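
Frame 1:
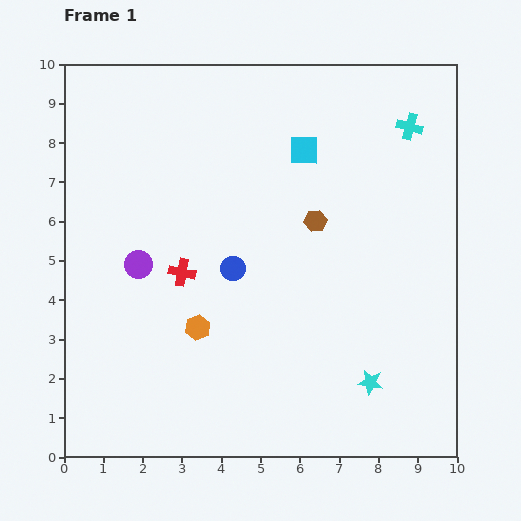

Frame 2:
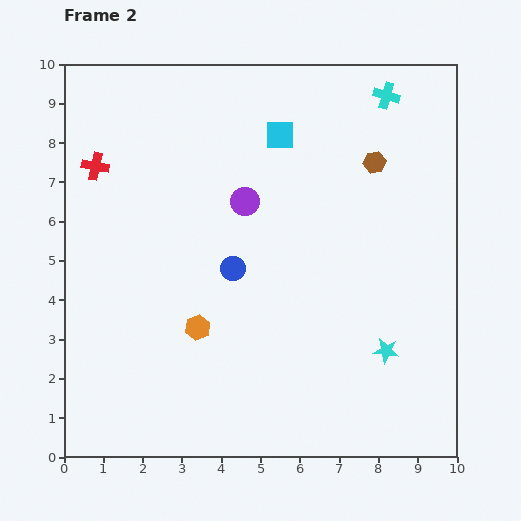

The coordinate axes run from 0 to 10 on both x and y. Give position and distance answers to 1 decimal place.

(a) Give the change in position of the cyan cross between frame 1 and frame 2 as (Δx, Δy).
(-0.6, 0.8)

The cyan cross was at (8.8, 8.4) in frame 1 and (8.2, 9.2) in frame 2.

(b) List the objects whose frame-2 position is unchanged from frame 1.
the blue circle, the orange hexagon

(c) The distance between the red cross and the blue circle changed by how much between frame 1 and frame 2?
+3.1

Distance in frame 1: 1.3. Distance in frame 2: 4.4.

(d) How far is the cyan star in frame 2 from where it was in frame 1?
0.9

The cyan star moved from (7.8, 1.9) to (8.2, 2.7), a distance of √(0.4² + 0.8²) ≈ 0.9.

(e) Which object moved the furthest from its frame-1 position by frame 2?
the red cross

(moved 3.5; next 3.1)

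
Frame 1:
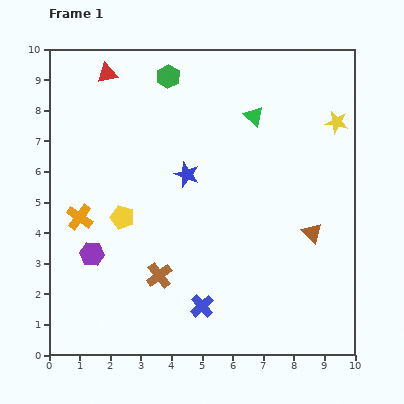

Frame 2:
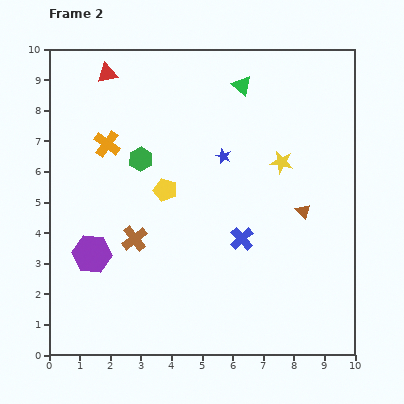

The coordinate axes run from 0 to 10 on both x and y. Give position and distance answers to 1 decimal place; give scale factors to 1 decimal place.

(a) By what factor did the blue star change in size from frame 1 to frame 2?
0.6×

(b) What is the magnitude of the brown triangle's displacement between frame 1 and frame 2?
0.8

The brown triangle moved from (8.6, 4.0) to (8.3, 4.7), a distance of √(0.3² + 0.7²) ≈ 0.8.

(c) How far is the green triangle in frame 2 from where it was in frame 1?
1.1

The green triangle moved from (6.7, 7.8) to (6.3, 8.8), a distance of √(0.4² + 1.0²) ≈ 1.1.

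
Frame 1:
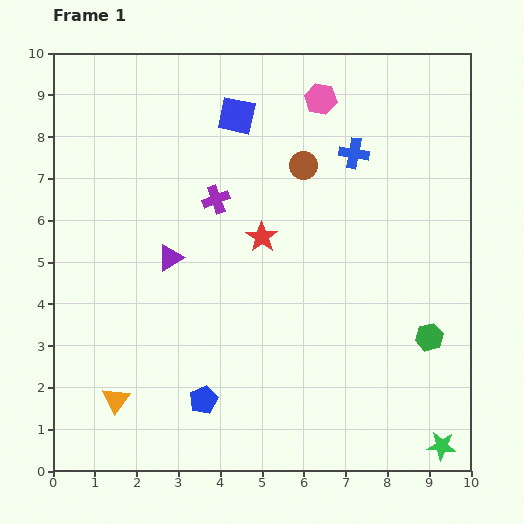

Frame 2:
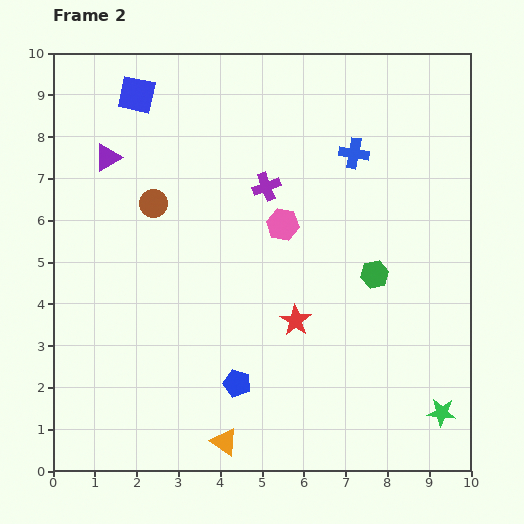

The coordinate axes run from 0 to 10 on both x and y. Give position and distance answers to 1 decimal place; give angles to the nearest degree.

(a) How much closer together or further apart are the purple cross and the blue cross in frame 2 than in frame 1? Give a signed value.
-1.3

Distance in frame 1: 3.5. Distance in frame 2: 2.2.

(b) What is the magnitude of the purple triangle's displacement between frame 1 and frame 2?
2.8

The purple triangle moved from (2.8, 5.1) to (1.3, 7.5), a distance of √(1.5² + 2.4²) ≈ 2.8.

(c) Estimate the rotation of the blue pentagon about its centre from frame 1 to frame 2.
30° counter-clockwise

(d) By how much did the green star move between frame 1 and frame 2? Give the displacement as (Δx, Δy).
(0.0, 0.8)

The green star was at (9.3, 0.6) in frame 1 and (9.3, 1.4) in frame 2.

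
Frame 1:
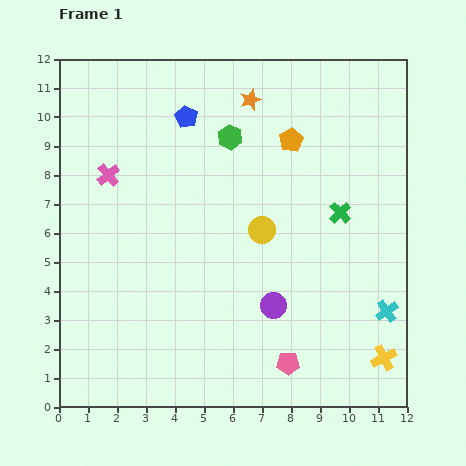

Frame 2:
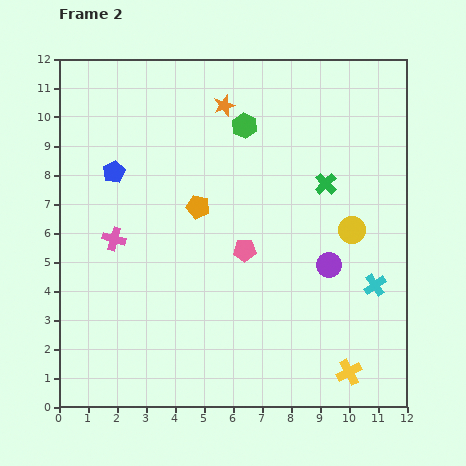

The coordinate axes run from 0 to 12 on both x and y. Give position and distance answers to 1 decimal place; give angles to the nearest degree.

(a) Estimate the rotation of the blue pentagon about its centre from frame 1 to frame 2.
15° clockwise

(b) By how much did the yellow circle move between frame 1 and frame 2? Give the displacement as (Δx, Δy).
(3.1, 0.0)

The yellow circle was at (7.0, 6.1) in frame 1 and (10.1, 6.1) in frame 2.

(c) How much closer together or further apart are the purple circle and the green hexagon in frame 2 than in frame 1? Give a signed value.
-0.4

Distance in frame 1: 6.0. Distance in frame 2: 5.6.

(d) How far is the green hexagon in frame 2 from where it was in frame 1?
0.6

The green hexagon moved from (5.9, 9.3) to (6.4, 9.7), a distance of √(0.5² + 0.4²) ≈ 0.6.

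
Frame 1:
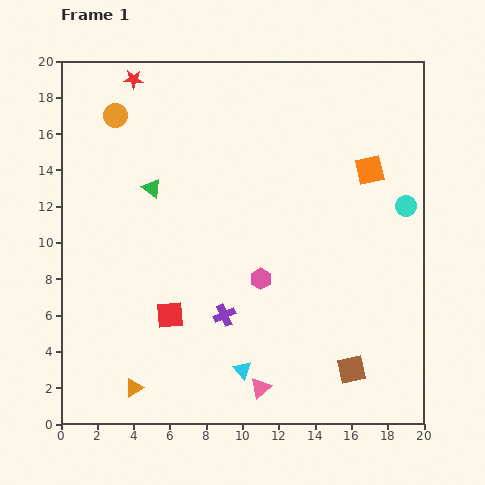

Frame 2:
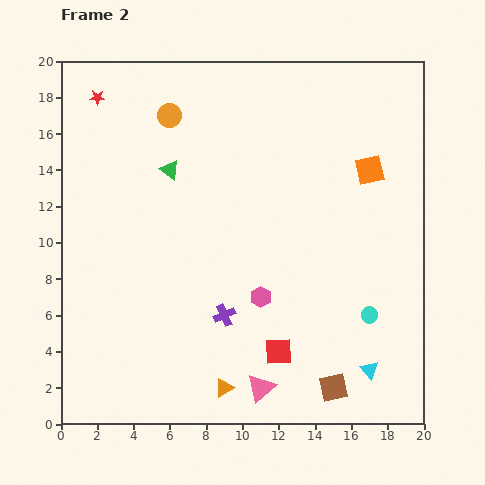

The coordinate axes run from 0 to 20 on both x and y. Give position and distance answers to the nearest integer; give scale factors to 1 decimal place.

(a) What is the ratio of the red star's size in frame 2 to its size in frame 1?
0.8×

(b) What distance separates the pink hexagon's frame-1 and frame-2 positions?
1

The pink hexagon moved from (11, 8) to (11, 7), a distance of √(0² + 1²) ≈ 1.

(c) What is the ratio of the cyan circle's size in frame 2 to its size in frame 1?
0.8×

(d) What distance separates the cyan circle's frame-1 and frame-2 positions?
6

The cyan circle moved from (19, 12) to (17, 6), a distance of √(2² + 6²) ≈ 6.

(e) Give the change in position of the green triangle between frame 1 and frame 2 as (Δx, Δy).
(1, 1)

The green triangle was at (5, 13) in frame 1 and (6, 14) in frame 2.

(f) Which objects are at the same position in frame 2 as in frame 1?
the orange square, the purple cross, the pink triangle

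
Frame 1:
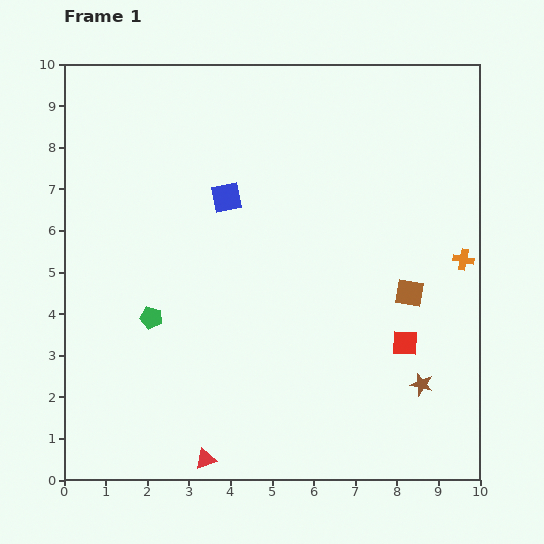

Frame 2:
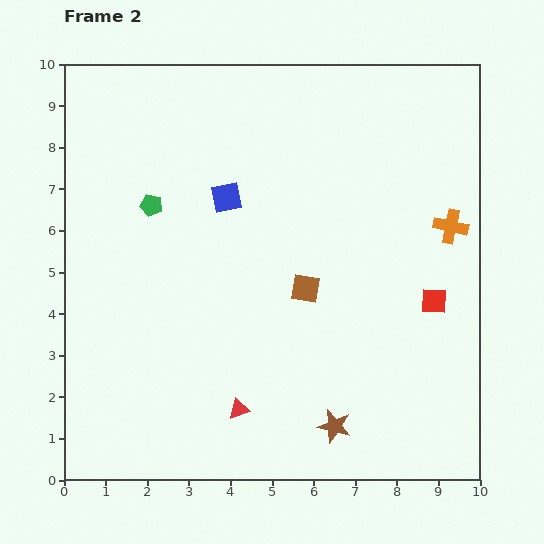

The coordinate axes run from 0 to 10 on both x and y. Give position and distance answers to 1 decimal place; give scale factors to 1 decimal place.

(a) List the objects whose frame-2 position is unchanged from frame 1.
the blue square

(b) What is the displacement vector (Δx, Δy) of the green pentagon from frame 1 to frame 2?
(0.0, 2.7)

The green pentagon was at (2.1, 3.9) in frame 1 and (2.1, 6.6) in frame 2.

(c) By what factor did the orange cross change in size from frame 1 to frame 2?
1.6×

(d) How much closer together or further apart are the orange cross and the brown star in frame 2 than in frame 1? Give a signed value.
+2.4

Distance in frame 1: 3.2. Distance in frame 2: 5.6.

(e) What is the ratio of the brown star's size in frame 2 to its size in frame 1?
1.5×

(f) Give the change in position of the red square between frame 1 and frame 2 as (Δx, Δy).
(0.7, 1.0)

The red square was at (8.2, 3.3) in frame 1 and (8.9, 4.3) in frame 2.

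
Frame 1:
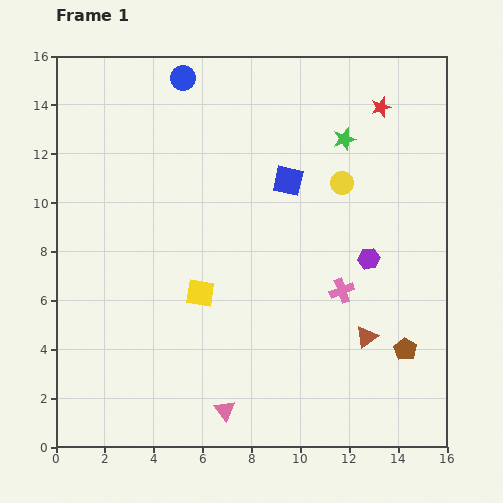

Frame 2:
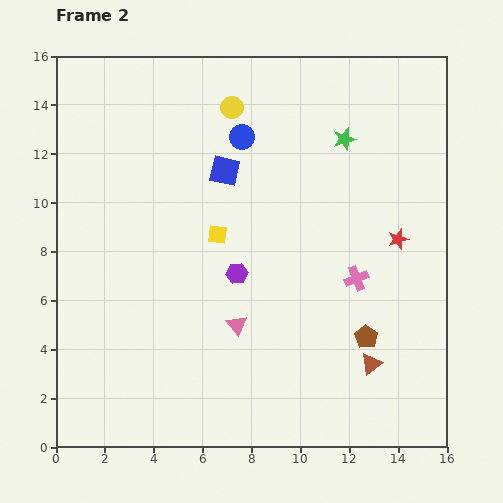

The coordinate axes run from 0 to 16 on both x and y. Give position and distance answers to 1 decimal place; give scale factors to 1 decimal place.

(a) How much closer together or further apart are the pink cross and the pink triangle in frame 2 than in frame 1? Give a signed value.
-1.6

Distance in frame 1: 6.9. Distance in frame 2: 5.3.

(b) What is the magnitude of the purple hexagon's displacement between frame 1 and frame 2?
5.4

The purple hexagon moved from (12.8, 7.7) to (7.4, 7.1), a distance of √(5.4² + 0.6²) ≈ 5.4.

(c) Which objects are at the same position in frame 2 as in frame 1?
the green star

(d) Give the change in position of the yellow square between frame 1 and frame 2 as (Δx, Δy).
(0.7, 2.4)

The yellow square was at (5.9, 6.3) in frame 1 and (6.6, 8.7) in frame 2.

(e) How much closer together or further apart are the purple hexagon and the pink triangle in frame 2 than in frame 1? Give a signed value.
-6.5

Distance in frame 1: 8.6. Distance in frame 2: 2.1.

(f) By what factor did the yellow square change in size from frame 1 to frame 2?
0.7×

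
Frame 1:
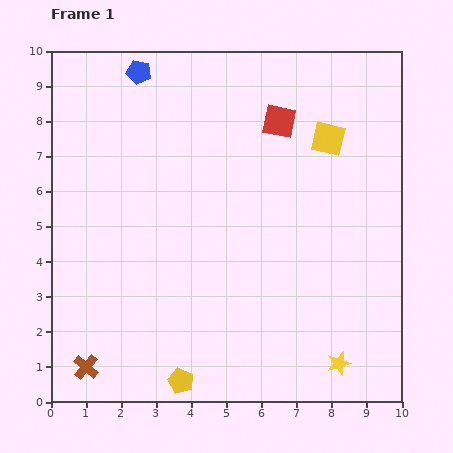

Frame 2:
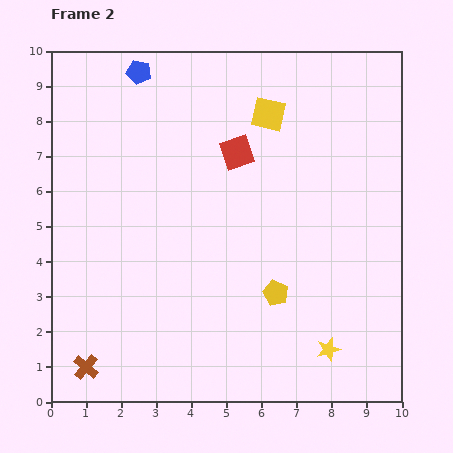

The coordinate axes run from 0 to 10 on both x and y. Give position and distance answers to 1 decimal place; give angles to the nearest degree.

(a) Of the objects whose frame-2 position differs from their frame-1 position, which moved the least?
the yellow star

(moved 0.5)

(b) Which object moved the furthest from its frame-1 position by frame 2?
the yellow pentagon

(moved 3.7; next 1.8)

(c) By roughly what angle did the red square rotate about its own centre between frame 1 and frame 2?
31° counter-clockwise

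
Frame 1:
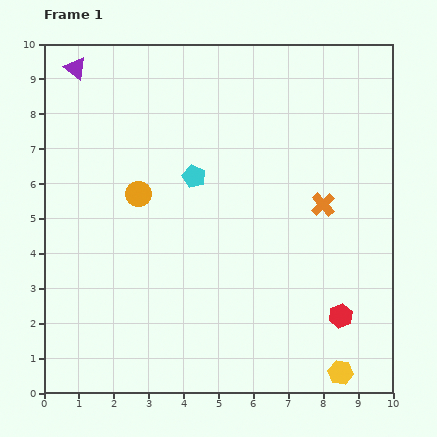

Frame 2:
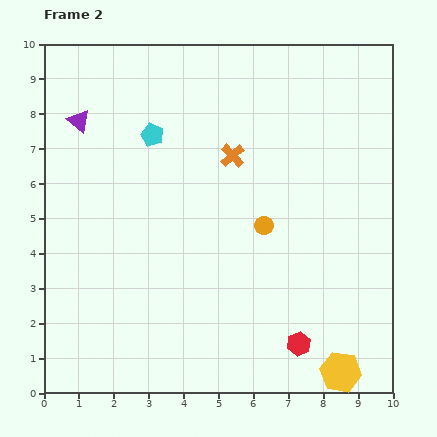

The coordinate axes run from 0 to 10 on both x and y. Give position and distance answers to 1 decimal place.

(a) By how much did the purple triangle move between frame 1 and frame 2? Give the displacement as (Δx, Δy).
(0.1, -1.5)

The purple triangle was at (0.9, 9.3) in frame 1 and (1.0, 7.8) in frame 2.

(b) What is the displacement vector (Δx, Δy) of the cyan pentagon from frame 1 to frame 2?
(-1.2, 1.2)

The cyan pentagon was at (4.3, 6.2) in frame 1 and (3.1, 7.4) in frame 2.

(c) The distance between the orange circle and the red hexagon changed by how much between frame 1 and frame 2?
-3.3

Distance in frame 1: 6.8. Distance in frame 2: 3.5.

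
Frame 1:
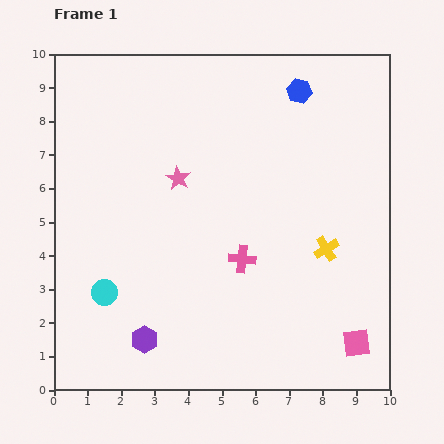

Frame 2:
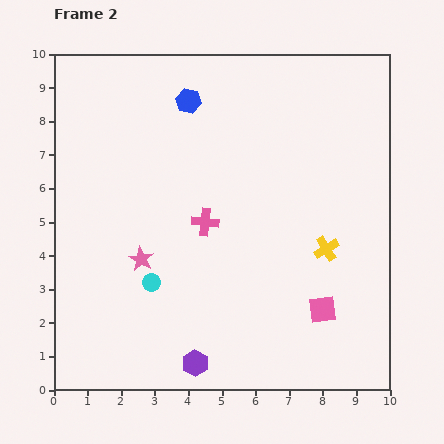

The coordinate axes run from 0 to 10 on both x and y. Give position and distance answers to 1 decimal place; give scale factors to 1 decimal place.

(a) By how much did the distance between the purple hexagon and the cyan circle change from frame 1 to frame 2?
+0.9

Distance in frame 1: 1.8. Distance in frame 2: 2.7.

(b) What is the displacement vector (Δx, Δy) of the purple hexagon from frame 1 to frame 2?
(1.5, -0.7)

The purple hexagon was at (2.7, 1.5) in frame 1 and (4.2, 0.8) in frame 2.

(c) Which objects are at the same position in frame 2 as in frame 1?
the yellow cross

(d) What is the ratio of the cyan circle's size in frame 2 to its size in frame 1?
0.7×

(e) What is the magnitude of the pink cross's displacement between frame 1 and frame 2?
1.6

The pink cross moved from (5.6, 3.9) to (4.5, 5.0), a distance of √(1.1² + 1.1²) ≈ 1.6.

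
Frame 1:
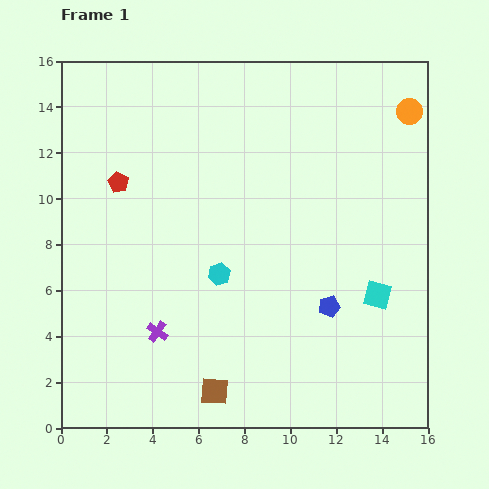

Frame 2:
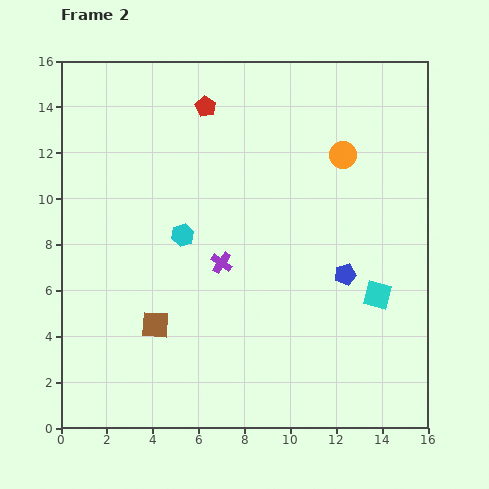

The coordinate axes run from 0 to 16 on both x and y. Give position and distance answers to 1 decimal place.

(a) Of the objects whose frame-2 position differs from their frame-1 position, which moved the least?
the blue pentagon

(moved 1.6)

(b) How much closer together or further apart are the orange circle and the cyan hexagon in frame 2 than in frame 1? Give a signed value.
-3.1

Distance in frame 1: 10.9. Distance in frame 2: 7.8.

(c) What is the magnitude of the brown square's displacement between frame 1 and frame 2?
3.9

The brown square moved from (6.7, 1.6) to (4.1, 4.5), a distance of √(2.6² + 2.9²) ≈ 3.9.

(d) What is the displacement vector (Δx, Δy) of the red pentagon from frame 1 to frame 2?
(3.8, 3.3)

The red pentagon was at (2.5, 10.7) in frame 1 and (6.3, 14.0) in frame 2.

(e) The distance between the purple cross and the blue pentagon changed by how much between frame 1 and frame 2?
-2.2

Distance in frame 1: 7.6. Distance in frame 2: 5.4.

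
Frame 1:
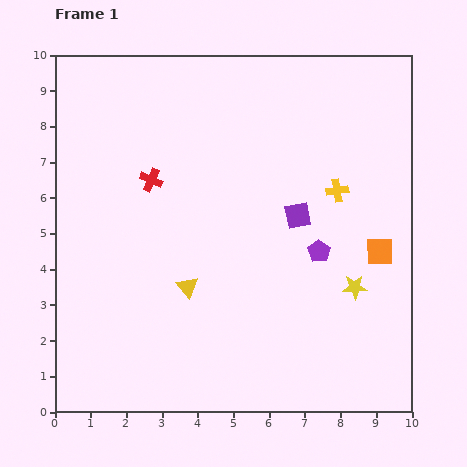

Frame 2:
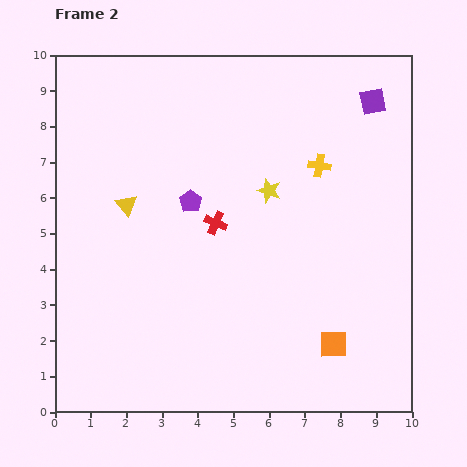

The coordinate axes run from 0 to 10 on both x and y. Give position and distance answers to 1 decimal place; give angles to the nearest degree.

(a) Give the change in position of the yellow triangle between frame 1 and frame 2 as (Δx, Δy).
(-1.7, 2.3)

The yellow triangle was at (3.7, 3.5) in frame 1 and (2.0, 5.8) in frame 2.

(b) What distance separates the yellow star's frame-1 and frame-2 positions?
3.6

The yellow star moved from (8.4, 3.5) to (6.0, 6.2), a distance of √(2.4² + 2.7²) ≈ 3.6.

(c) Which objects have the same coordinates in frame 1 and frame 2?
none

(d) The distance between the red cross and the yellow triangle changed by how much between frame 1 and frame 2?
-0.7

Distance in frame 1: 3.2. Distance in frame 2: 2.5.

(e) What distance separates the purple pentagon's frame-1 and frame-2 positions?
3.9

The purple pentagon moved from (7.4, 4.5) to (3.8, 5.9), a distance of √(3.6² + 1.4²) ≈ 3.9.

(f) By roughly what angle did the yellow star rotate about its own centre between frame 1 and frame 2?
21° clockwise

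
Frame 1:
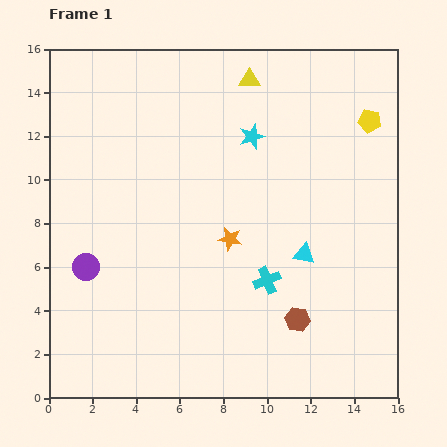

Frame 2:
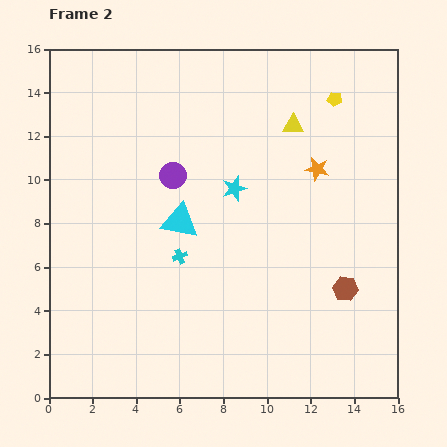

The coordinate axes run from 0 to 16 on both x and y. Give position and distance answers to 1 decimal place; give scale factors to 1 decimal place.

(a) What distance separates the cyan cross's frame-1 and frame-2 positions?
4.1

The cyan cross moved from (10.0, 5.4) to (6.0, 6.5), a distance of √(4.0² + 1.1²) ≈ 4.1.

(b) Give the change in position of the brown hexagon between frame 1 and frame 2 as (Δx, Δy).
(2.2, 1.4)

The brown hexagon was at (11.4, 3.6) in frame 1 and (13.6, 5.0) in frame 2.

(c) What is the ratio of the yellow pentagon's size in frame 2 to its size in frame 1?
0.6×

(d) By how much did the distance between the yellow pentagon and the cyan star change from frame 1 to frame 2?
+0.8

Distance in frame 1: 5.4. Distance in frame 2: 6.2.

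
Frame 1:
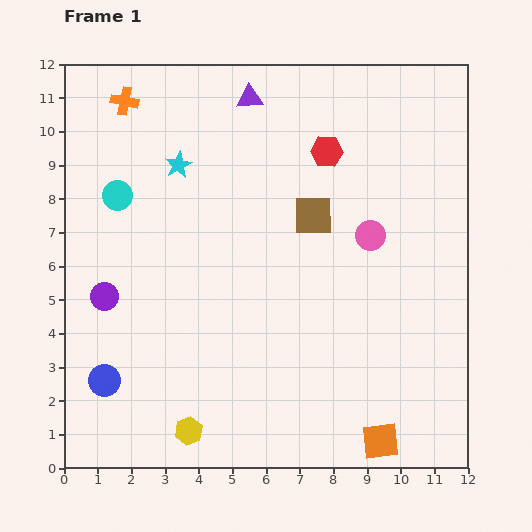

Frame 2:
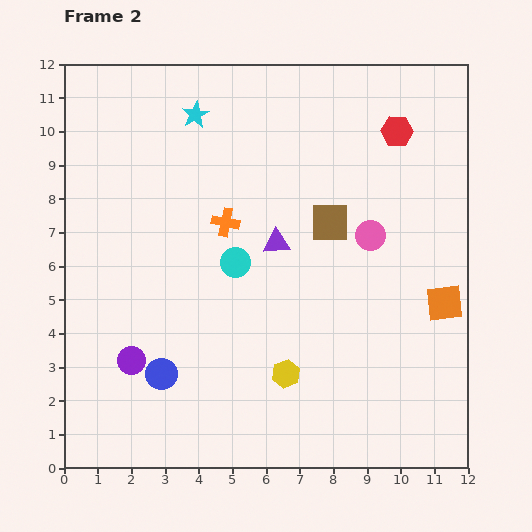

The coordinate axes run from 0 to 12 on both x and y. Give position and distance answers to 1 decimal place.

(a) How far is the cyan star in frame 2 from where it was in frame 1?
1.6

The cyan star moved from (3.4, 9.0) to (3.9, 10.5), a distance of √(0.5² + 1.5²) ≈ 1.6.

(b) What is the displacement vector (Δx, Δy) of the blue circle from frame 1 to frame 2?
(1.7, 0.2)

The blue circle was at (1.2, 2.6) in frame 1 and (2.9, 2.8) in frame 2.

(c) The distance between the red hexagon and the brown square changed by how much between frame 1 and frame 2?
+1.5

Distance in frame 1: 1.9. Distance in frame 2: 3.4.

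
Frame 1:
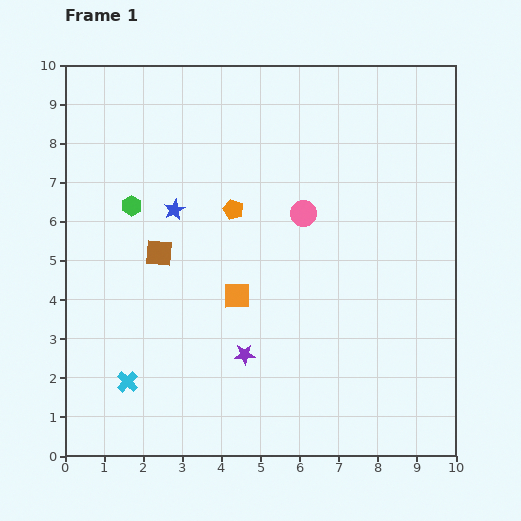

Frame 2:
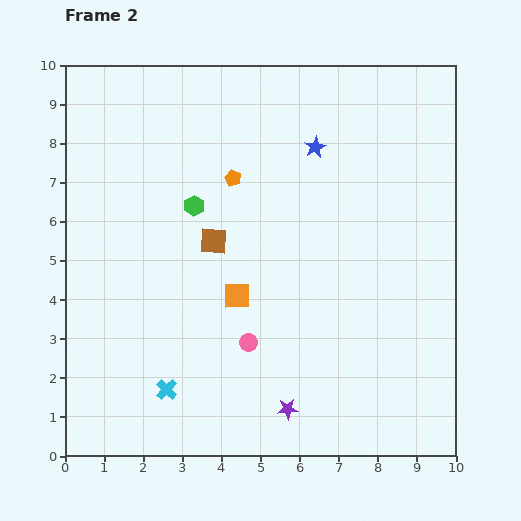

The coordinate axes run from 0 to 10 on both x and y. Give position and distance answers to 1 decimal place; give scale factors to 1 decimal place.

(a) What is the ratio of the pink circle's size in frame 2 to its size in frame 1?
0.7×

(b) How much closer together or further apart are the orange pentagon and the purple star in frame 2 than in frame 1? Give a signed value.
+2.4

Distance in frame 1: 3.7. Distance in frame 2: 6.1.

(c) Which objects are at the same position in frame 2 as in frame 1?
the orange square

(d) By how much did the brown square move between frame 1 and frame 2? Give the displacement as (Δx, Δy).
(1.4, 0.3)

The brown square was at (2.4, 5.2) in frame 1 and (3.8, 5.5) in frame 2.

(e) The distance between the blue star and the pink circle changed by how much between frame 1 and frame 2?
+2.0

Distance in frame 1: 3.3. Distance in frame 2: 5.3.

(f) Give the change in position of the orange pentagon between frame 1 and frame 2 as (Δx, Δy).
(0.0, 0.8)

The orange pentagon was at (4.3, 6.3) in frame 1 and (4.3, 7.1) in frame 2.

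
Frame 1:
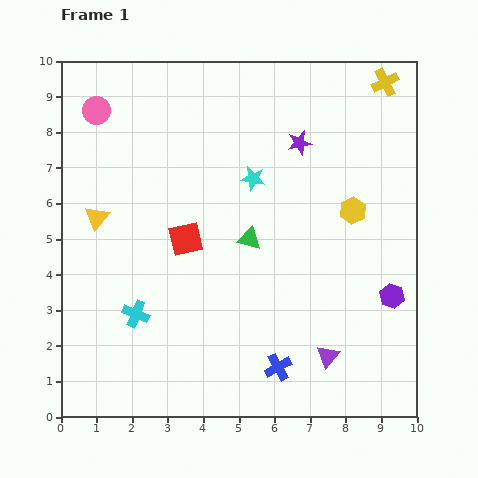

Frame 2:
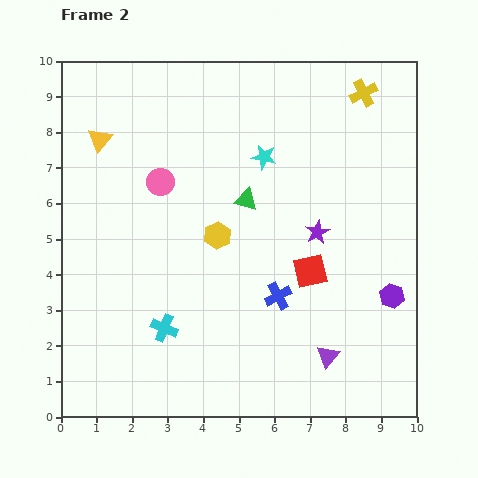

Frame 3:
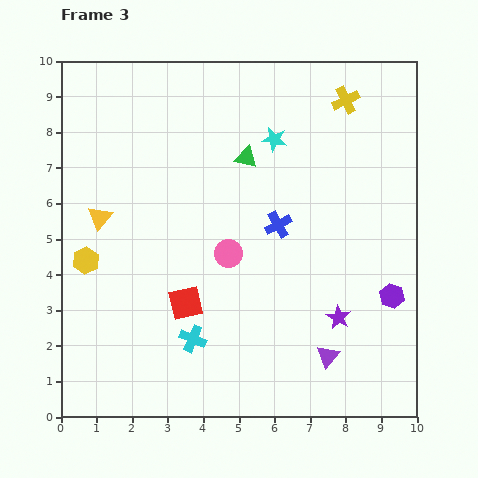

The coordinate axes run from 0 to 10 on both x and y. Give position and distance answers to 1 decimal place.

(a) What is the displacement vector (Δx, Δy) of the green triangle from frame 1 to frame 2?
(-0.1, 1.1)

The green triangle was at (5.3, 5.0) in frame 1 and (5.2, 6.1) in frame 2.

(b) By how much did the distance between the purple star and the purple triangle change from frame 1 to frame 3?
-5.0

Distance in frame 1: 6.1. Distance in frame 3: 1.1.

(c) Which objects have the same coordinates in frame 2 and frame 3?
the purple hexagon, the purple triangle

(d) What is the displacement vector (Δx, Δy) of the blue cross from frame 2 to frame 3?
(0.0, 2.0)

The blue cross was at (6.1, 3.4) in frame 2 and (6.1, 5.4) in frame 3.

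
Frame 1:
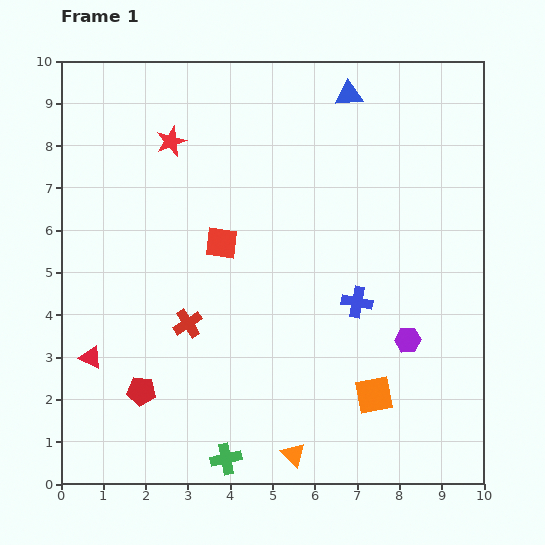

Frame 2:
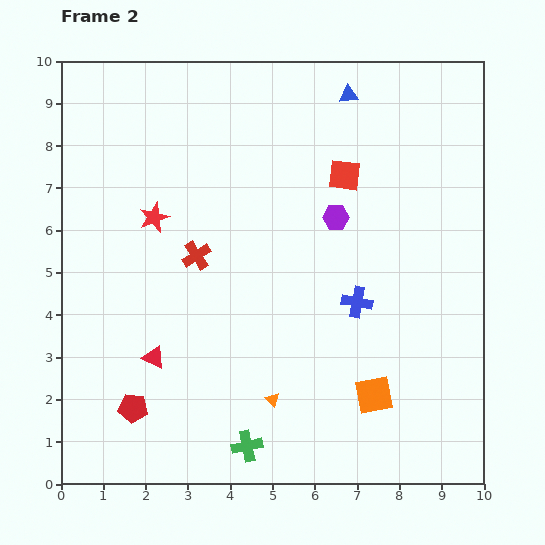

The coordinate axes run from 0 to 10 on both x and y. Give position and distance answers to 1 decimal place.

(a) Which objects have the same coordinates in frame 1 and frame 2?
the blue cross, the orange square, the blue triangle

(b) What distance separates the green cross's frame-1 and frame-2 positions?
0.6

The green cross moved from (3.9, 0.6) to (4.4, 0.9), a distance of √(0.5² + 0.3²) ≈ 0.6.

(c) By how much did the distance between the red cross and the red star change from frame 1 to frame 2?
-3.0

Distance in frame 1: 4.3. Distance in frame 2: 1.3.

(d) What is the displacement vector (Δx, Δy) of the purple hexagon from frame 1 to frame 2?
(-1.7, 2.9)

The purple hexagon was at (8.2, 3.4) in frame 1 and (6.5, 6.3) in frame 2.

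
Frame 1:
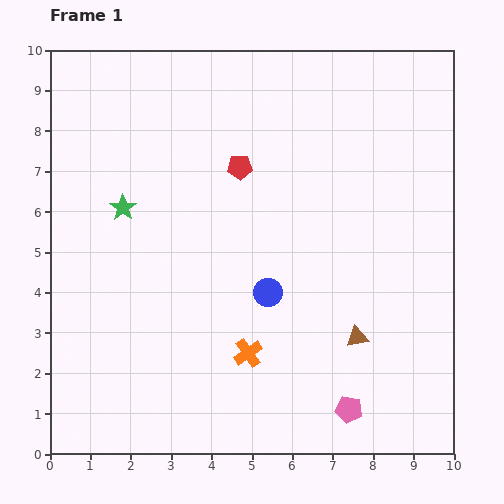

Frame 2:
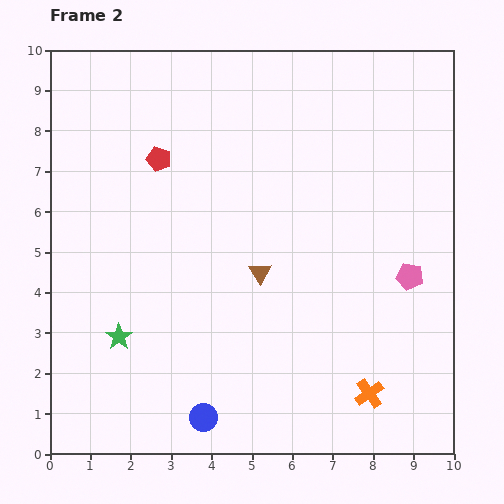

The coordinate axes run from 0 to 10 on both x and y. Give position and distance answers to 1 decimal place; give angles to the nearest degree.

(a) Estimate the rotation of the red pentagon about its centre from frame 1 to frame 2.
18° clockwise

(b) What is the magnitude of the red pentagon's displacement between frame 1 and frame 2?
2.0

The red pentagon moved from (4.7, 7.1) to (2.7, 7.3), a distance of √(2.0² + 0.2²) ≈ 2.0.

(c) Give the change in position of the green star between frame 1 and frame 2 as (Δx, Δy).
(-0.1, -3.2)

The green star was at (1.8, 6.1) in frame 1 and (1.7, 2.9) in frame 2.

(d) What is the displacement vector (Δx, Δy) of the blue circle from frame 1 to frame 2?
(-1.6, -3.1)

The blue circle was at (5.4, 4.0) in frame 1 and (3.8, 0.9) in frame 2.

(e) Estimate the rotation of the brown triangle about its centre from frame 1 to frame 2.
52° counter-clockwise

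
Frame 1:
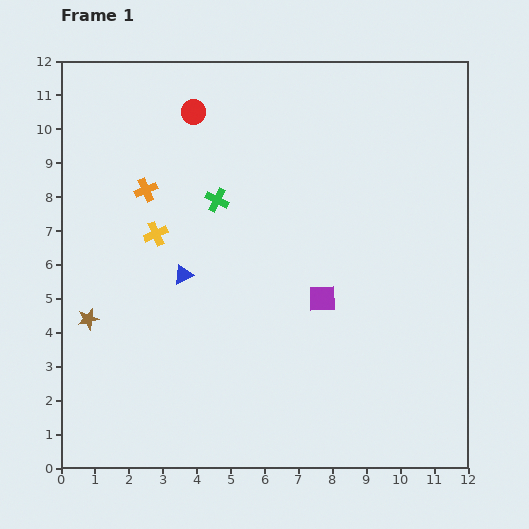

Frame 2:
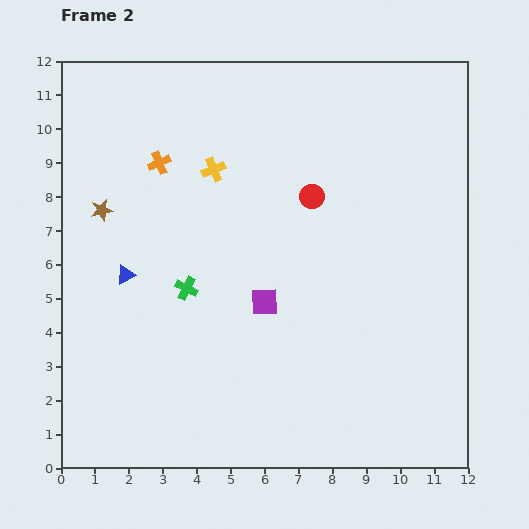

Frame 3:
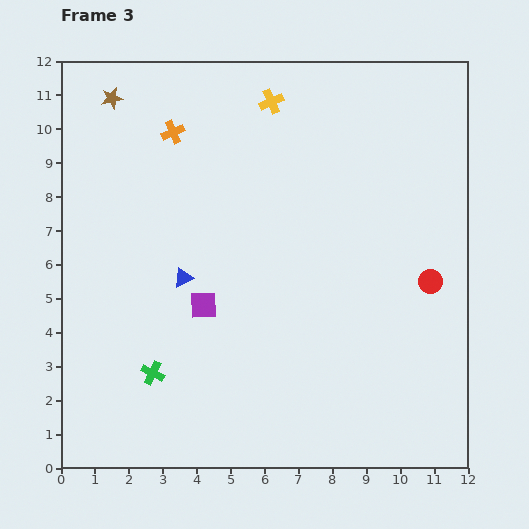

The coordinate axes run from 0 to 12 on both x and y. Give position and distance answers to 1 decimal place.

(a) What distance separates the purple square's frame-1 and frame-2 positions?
1.7

The purple square moved from (7.7, 5.0) to (6.0, 4.9), a distance of √(1.7² + 0.1²) ≈ 1.7.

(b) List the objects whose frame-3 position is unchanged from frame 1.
none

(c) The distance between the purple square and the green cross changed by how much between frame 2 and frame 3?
+0.2

Distance in frame 2: 2.3. Distance in frame 3: 2.5.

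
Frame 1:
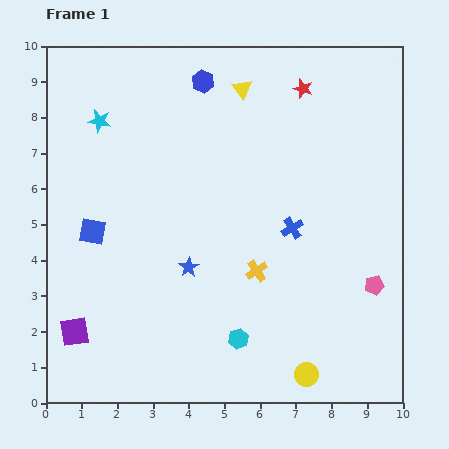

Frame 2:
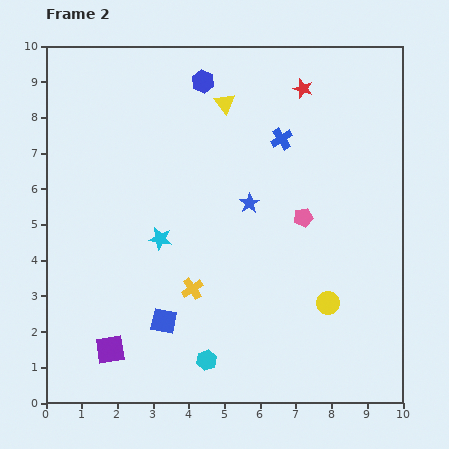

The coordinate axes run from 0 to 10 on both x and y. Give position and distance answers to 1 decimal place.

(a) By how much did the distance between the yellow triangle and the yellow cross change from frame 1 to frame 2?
+0.2

Distance in frame 1: 5.1. Distance in frame 2: 5.3.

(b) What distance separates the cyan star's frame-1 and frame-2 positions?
3.7

The cyan star moved from (1.5, 7.9) to (3.2, 4.6), a distance of √(1.7² + 3.3²) ≈ 3.7.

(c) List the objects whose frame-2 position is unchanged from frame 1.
the blue hexagon, the red star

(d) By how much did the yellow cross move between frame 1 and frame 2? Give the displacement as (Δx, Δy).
(-1.8, -0.5)

The yellow cross was at (5.9, 3.7) in frame 1 and (4.1, 3.2) in frame 2.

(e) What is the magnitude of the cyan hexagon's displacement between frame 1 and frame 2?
1.1

The cyan hexagon moved from (5.4, 1.8) to (4.5, 1.2), a distance of √(0.9² + 0.6²) ≈ 1.1.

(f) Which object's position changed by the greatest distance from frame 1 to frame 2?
the cyan star

(moved 3.7; next 3.2)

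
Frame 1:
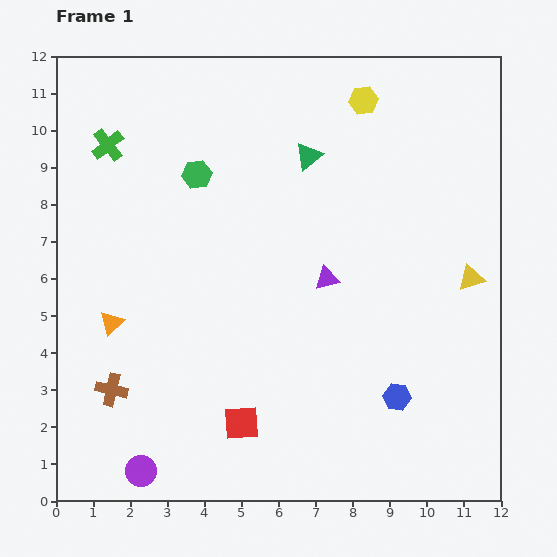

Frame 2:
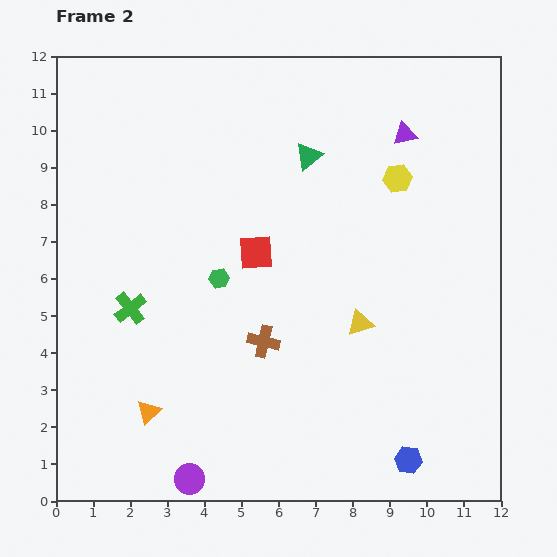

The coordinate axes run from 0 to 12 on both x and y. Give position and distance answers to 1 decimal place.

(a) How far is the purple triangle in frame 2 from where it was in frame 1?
4.4

The purple triangle moved from (7.3, 6.0) to (9.4, 9.9), a distance of √(2.1² + 3.9²) ≈ 4.4.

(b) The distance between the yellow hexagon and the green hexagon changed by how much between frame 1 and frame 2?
+0.6

Distance in frame 1: 4.9. Distance in frame 2: 5.5.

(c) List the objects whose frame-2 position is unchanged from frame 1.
the green triangle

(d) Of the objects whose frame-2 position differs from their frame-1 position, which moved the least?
the purple circle

(moved 1.3)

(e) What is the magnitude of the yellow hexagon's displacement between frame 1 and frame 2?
2.3

The yellow hexagon moved from (8.3, 10.8) to (9.2, 8.7), a distance of √(0.9² + 2.1²) ≈ 2.3.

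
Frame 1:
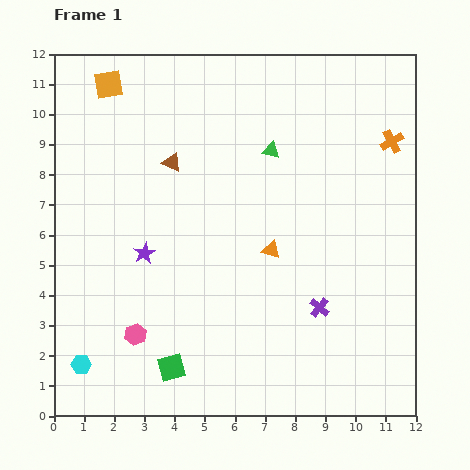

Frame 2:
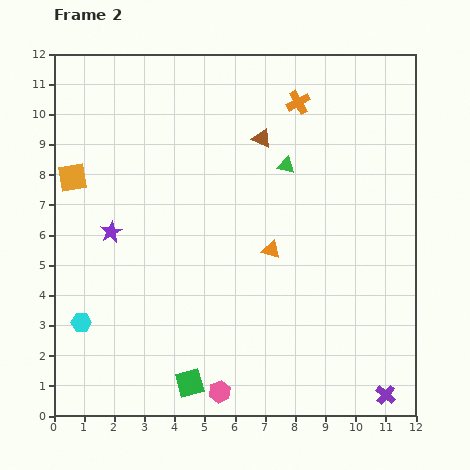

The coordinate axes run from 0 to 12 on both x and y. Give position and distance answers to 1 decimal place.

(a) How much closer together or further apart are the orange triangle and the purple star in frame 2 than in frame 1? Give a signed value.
+1.1

Distance in frame 1: 4.2. Distance in frame 2: 5.3.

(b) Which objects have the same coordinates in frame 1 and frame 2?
the orange triangle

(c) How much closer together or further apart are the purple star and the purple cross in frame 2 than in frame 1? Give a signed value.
+4.5

Distance in frame 1: 6.1. Distance in frame 2: 10.6.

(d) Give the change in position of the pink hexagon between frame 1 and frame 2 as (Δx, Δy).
(2.8, -1.9)

The pink hexagon was at (2.7, 2.7) in frame 1 and (5.5, 0.8) in frame 2.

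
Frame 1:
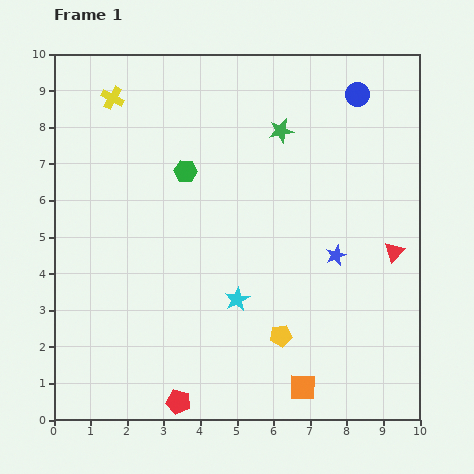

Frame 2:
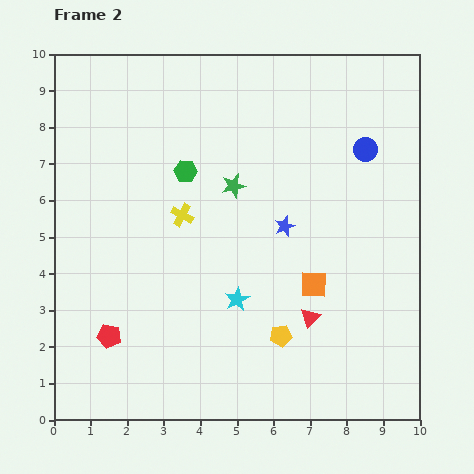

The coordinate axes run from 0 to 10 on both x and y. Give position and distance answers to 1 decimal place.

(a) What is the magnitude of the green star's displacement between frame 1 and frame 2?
2.0

The green star moved from (6.2, 7.9) to (4.9, 6.4), a distance of √(1.3² + 1.5²) ≈ 2.0.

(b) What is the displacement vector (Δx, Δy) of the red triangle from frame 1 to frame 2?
(-2.3, -1.8)

The red triangle was at (9.3, 4.6) in frame 1 and (7.0, 2.8) in frame 2.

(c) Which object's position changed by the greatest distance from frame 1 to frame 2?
the yellow cross

(moved 3.7; next 2.9)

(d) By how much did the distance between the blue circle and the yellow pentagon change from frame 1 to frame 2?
-1.3

Distance in frame 1: 6.9. Distance in frame 2: 5.6.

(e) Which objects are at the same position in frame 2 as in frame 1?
the yellow pentagon, the green hexagon, the cyan star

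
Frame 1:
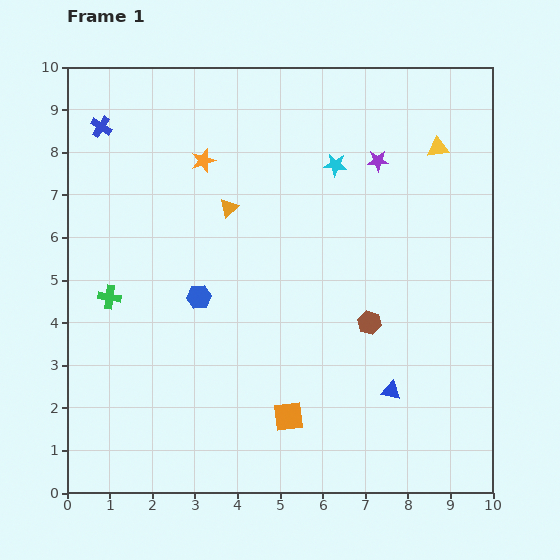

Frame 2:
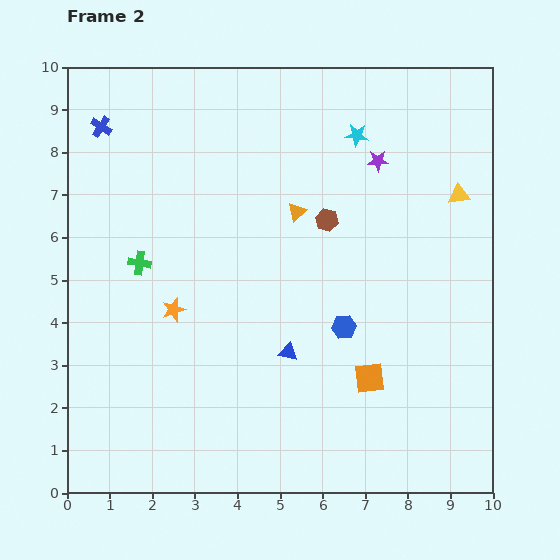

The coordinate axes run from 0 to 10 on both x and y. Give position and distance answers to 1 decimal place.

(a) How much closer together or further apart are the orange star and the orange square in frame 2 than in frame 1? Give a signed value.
-1.4

Distance in frame 1: 6.3. Distance in frame 2: 4.9.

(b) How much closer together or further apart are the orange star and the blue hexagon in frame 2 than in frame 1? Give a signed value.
+0.8

Distance in frame 1: 3.2. Distance in frame 2: 4.0.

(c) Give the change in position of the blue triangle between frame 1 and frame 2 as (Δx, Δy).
(-2.4, 0.9)

The blue triangle was at (7.6, 2.4) in frame 1 and (5.2, 3.3) in frame 2.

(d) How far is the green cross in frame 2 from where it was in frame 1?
1.1

The green cross moved from (1.0, 4.6) to (1.7, 5.4), a distance of √(0.7² + 0.8²) ≈ 1.1.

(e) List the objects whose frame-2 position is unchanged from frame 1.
the purple star, the blue cross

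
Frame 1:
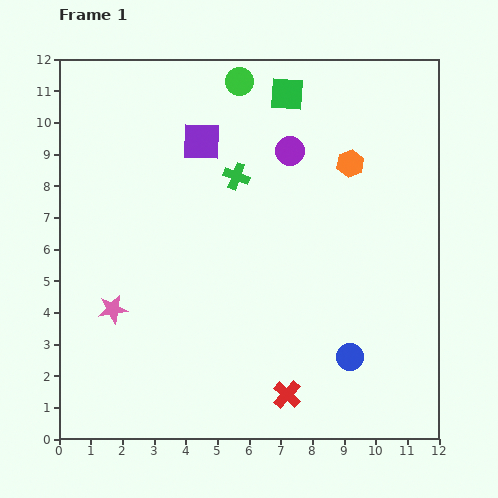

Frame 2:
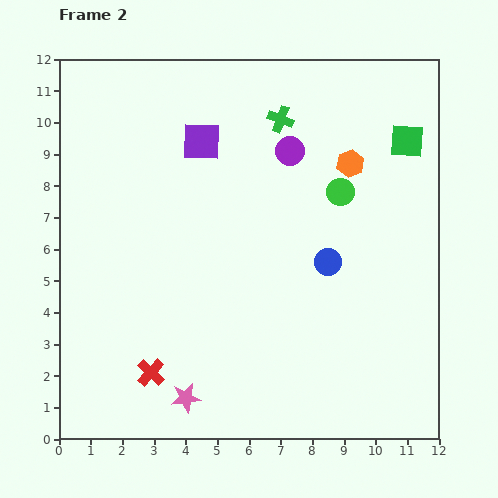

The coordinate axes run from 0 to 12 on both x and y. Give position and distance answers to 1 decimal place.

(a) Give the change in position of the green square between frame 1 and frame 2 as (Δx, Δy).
(3.8, -1.5)

The green square was at (7.2, 10.9) in frame 1 and (11.0, 9.4) in frame 2.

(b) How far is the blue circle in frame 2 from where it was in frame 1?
3.1

The blue circle moved from (9.2, 2.6) to (8.5, 5.6), a distance of √(0.7² + 3.0²) ≈ 3.1.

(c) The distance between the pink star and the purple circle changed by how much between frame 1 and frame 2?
+1.0

Distance in frame 1: 7.5. Distance in frame 2: 8.5.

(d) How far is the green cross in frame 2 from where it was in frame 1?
2.3

The green cross moved from (5.6, 8.3) to (7.0, 10.1), a distance of √(1.4² + 1.8²) ≈ 2.3.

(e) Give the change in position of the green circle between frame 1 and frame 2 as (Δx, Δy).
(3.2, -3.5)

The green circle was at (5.7, 11.3) in frame 1 and (8.9, 7.8) in frame 2.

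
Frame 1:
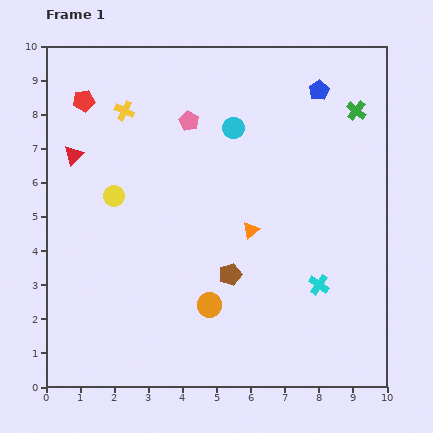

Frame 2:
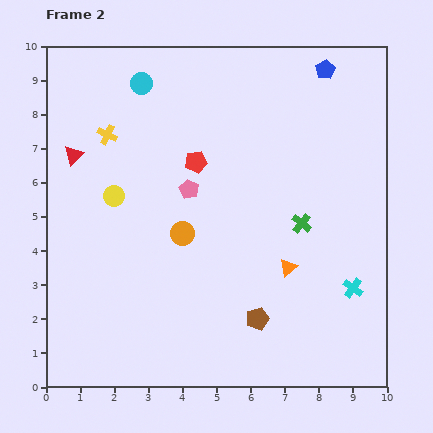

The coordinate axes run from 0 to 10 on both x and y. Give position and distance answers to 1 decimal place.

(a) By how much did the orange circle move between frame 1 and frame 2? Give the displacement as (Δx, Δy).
(-0.8, 2.1)

The orange circle was at (4.8, 2.4) in frame 1 and (4.0, 4.5) in frame 2.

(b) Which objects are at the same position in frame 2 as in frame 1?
the red triangle, the yellow circle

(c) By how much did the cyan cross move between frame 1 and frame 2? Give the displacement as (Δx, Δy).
(1.0, -0.1)

The cyan cross was at (8.0, 3.0) in frame 1 and (9.0, 2.9) in frame 2.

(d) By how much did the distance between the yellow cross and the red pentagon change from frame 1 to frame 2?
+1.5

Distance in frame 1: 1.2. Distance in frame 2: 2.7.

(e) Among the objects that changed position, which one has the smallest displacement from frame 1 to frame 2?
the blue pentagon

(moved 0.6)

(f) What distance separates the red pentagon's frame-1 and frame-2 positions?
3.8

The red pentagon moved from (1.1, 8.4) to (4.4, 6.6), a distance of √(3.3² + 1.8²) ≈ 3.8.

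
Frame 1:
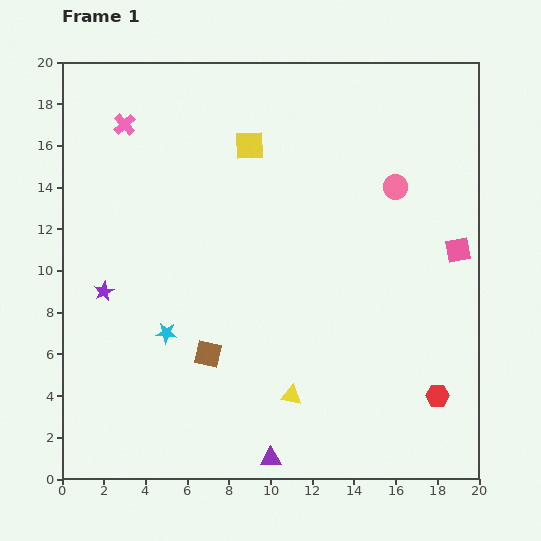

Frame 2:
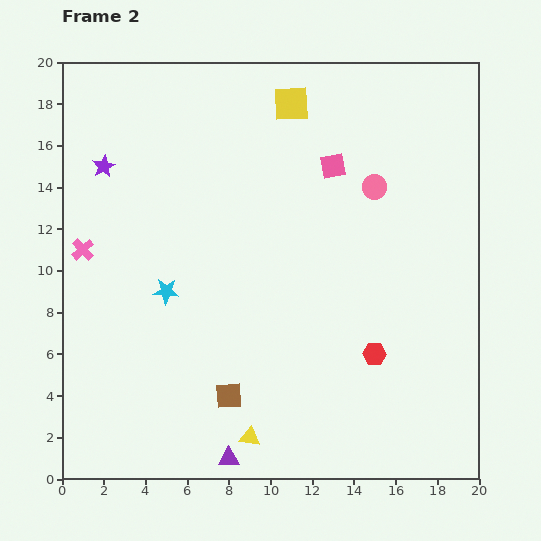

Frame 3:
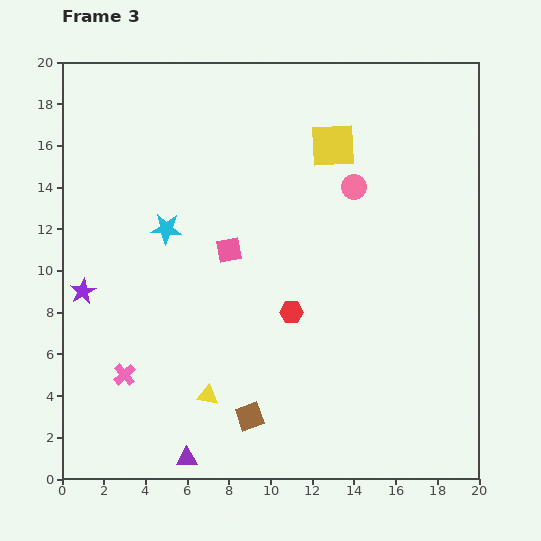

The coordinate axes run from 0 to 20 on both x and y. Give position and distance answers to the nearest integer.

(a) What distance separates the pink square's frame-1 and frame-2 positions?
7

The pink square moved from (19, 11) to (13, 15), a distance of √(6² + 4²) ≈ 7.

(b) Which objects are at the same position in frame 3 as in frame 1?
none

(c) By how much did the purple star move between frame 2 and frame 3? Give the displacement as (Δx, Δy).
(-1, -6)

The purple star was at (2, 15) in frame 2 and (1, 9) in frame 3.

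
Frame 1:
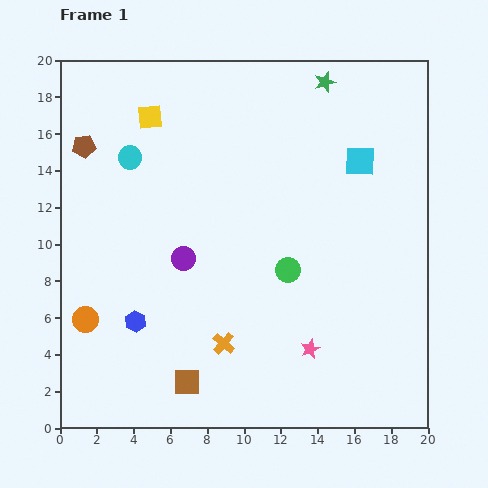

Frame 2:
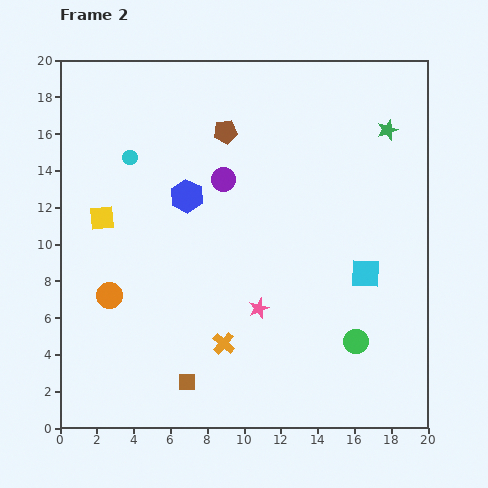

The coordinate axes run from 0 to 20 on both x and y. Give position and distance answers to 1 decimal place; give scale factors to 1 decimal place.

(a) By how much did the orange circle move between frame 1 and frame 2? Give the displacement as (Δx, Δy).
(1.3, 1.3)

The orange circle was at (1.4, 5.9) in frame 1 and (2.7, 7.2) in frame 2.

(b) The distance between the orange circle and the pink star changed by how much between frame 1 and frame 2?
-4.2

Distance in frame 1: 12.3. Distance in frame 2: 8.1.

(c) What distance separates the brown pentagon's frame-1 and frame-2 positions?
7.7

The brown pentagon moved from (1.3, 15.3) to (9.0, 16.1), a distance of √(7.7² + 0.8²) ≈ 7.7.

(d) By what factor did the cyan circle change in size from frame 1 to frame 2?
0.6×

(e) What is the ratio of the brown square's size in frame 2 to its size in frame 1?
0.7×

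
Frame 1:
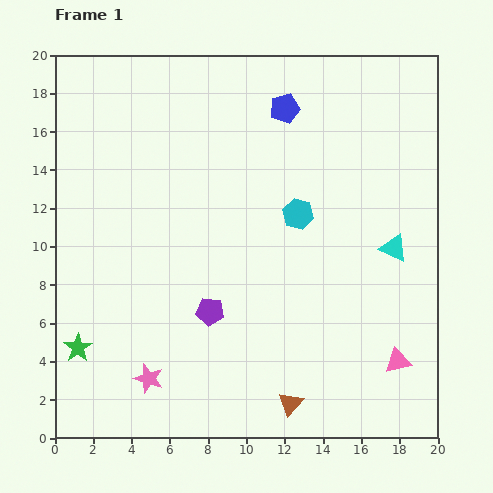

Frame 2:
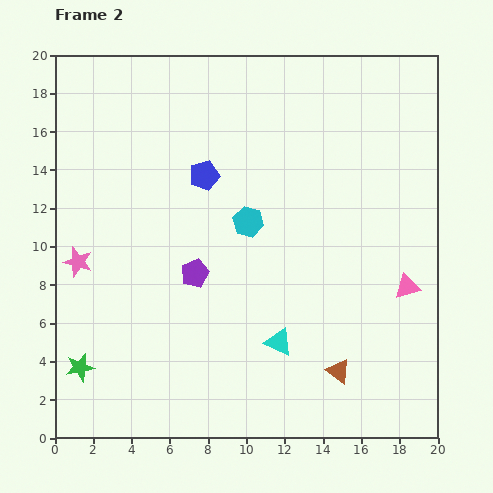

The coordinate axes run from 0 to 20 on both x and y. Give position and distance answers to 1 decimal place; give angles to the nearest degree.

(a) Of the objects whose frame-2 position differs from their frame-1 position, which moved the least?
the green star

(moved 1.0)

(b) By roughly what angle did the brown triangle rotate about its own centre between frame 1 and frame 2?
36° counter-clockwise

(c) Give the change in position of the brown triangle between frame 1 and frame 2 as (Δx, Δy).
(2.5, 1.7)

The brown triangle was at (12.3, 1.8) in frame 1 and (14.8, 3.5) in frame 2.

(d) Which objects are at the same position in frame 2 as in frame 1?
none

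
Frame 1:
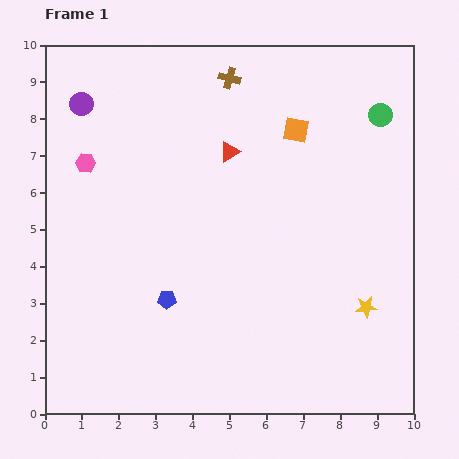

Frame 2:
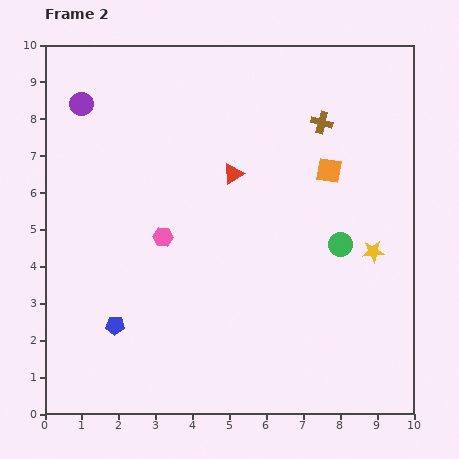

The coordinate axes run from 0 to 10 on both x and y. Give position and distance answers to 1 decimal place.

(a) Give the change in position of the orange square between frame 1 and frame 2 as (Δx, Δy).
(0.9, -1.1)

The orange square was at (6.8, 7.7) in frame 1 and (7.7, 6.6) in frame 2.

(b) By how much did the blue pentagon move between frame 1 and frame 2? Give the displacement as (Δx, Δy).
(-1.4, -0.7)

The blue pentagon was at (3.3, 3.1) in frame 1 and (1.9, 2.4) in frame 2.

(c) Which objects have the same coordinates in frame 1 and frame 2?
the purple circle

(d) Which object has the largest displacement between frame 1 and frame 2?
the green circle

(moved 3.7; next 2.9)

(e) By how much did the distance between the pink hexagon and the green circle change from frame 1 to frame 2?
-3.3

Distance in frame 1: 8.1. Distance in frame 2: 4.8.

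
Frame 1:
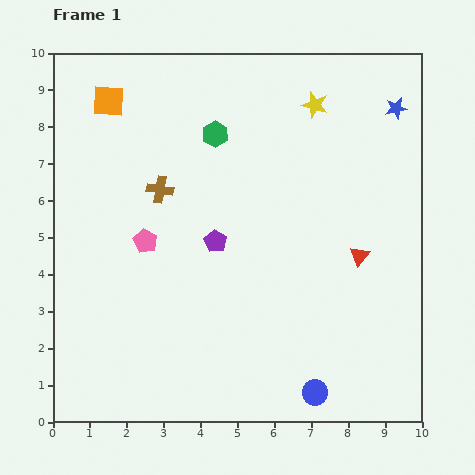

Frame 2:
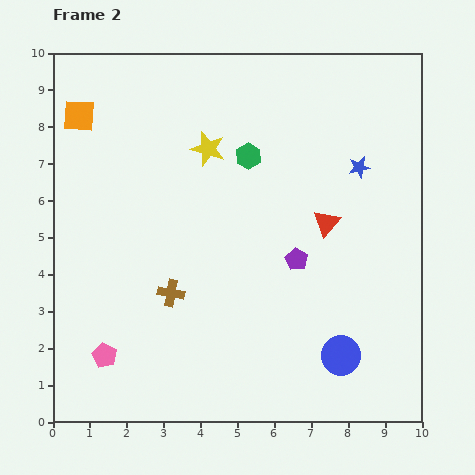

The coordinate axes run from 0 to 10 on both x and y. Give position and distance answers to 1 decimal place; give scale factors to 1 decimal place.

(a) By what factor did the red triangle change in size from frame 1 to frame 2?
1.3×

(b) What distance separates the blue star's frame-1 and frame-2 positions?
1.9

The blue star moved from (9.3, 8.5) to (8.3, 6.9), a distance of √(1.0² + 1.6²) ≈ 1.9.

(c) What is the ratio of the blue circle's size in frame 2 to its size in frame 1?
1.5×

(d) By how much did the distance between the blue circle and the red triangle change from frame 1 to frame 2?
-0.3

Distance in frame 1: 3.9. Distance in frame 2: 3.6.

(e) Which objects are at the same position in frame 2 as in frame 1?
none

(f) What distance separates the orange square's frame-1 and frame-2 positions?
0.9

The orange square moved from (1.5, 8.7) to (0.7, 8.3), a distance of √(0.8² + 0.4²) ≈ 0.9.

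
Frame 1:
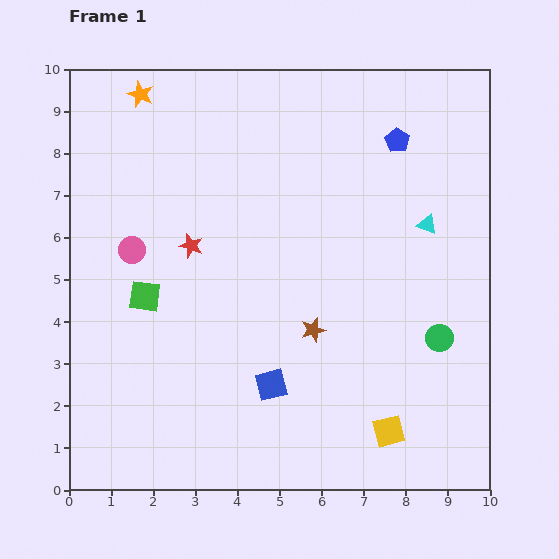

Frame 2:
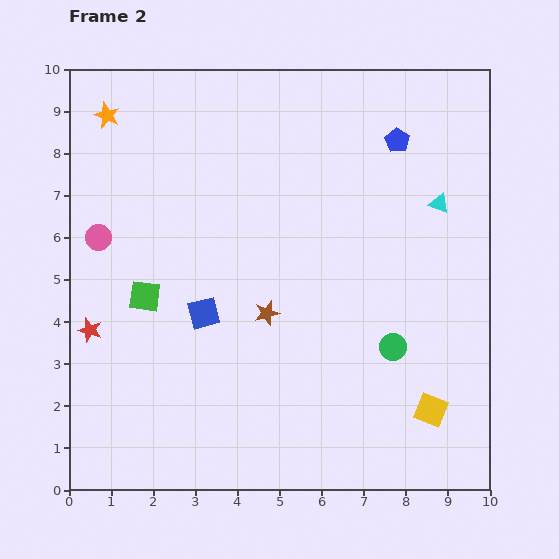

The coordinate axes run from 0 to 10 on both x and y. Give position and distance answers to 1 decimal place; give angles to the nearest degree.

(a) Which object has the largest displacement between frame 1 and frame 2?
the red star

(moved 3.1; next 2.3)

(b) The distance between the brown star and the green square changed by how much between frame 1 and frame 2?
-1.2

Distance in frame 1: 4.1. Distance in frame 2: 2.9.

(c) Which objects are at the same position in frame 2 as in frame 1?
the blue pentagon, the green square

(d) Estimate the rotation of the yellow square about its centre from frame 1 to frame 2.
35° clockwise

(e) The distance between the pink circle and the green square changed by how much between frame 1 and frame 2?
+0.7

Distance in frame 1: 1.1. Distance in frame 2: 1.8.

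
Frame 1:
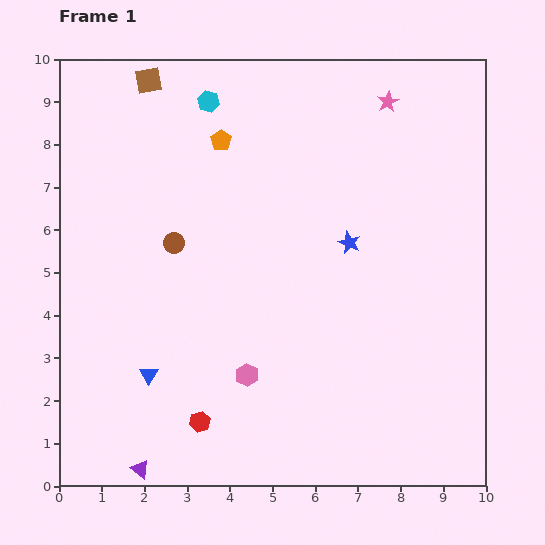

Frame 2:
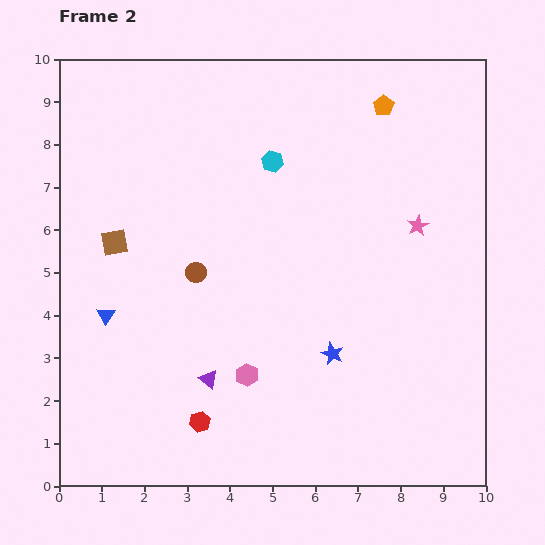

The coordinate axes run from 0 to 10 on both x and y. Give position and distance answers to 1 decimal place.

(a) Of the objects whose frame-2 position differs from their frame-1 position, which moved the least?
the brown circle

(moved 0.9)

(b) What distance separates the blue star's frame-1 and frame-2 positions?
2.6

The blue star moved from (6.8, 5.7) to (6.4, 3.1), a distance of √(0.4² + 2.6²) ≈ 2.6.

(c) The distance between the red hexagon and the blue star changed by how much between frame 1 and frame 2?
-2.0

Distance in frame 1: 5.5. Distance in frame 2: 3.5.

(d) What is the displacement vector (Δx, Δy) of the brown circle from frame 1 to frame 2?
(0.5, -0.7)

The brown circle was at (2.7, 5.7) in frame 1 and (3.2, 5.0) in frame 2.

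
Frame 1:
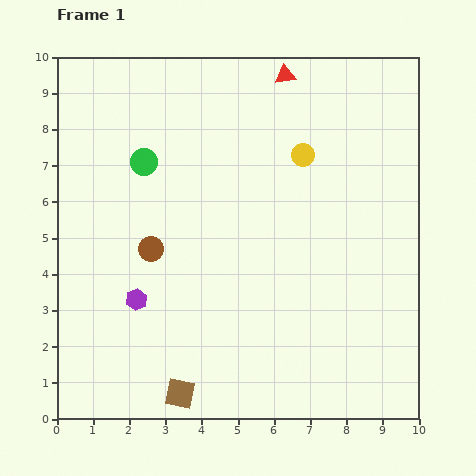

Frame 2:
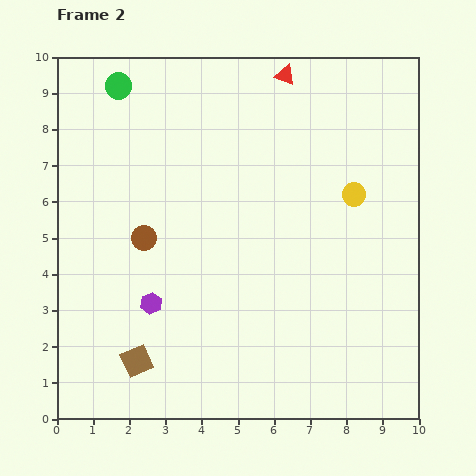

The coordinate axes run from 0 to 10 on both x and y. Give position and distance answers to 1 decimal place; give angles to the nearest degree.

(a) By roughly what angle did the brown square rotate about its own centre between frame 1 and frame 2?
35° counter-clockwise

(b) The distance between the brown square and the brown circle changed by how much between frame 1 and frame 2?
-0.7

Distance in frame 1: 4.1. Distance in frame 2: 3.4.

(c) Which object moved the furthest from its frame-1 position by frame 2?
the green circle

(moved 2.2; next 1.8)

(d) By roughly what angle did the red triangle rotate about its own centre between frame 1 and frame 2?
27° clockwise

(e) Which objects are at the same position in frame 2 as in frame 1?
the red triangle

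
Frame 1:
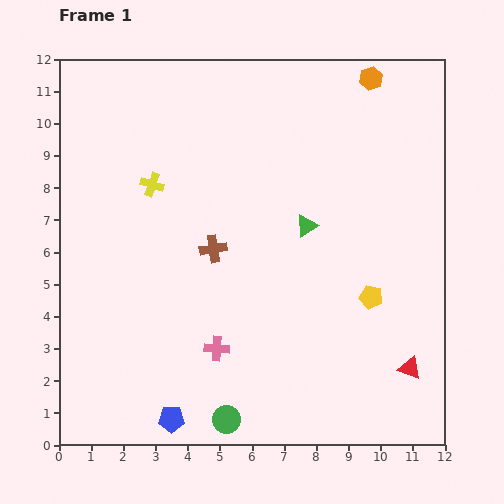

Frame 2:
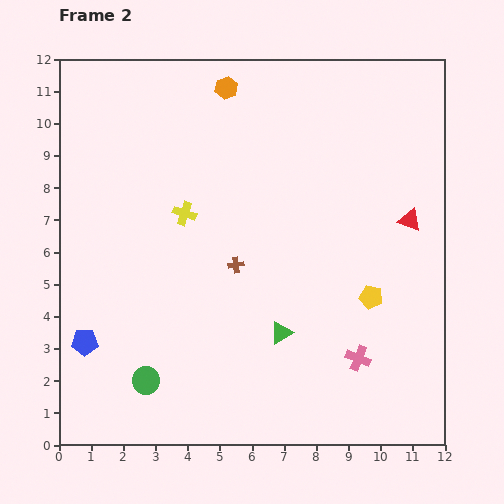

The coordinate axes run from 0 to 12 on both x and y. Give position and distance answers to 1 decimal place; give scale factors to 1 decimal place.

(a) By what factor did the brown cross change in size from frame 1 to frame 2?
0.6×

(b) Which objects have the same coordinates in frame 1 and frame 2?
the yellow pentagon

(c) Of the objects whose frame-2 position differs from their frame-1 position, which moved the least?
the brown cross

(moved 0.9)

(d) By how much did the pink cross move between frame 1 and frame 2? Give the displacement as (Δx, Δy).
(4.4, -0.3)

The pink cross was at (4.9, 3.0) in frame 1 and (9.3, 2.7) in frame 2.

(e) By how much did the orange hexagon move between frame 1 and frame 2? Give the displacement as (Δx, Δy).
(-4.5, -0.3)

The orange hexagon was at (9.7, 11.4) in frame 1 and (5.2, 11.1) in frame 2.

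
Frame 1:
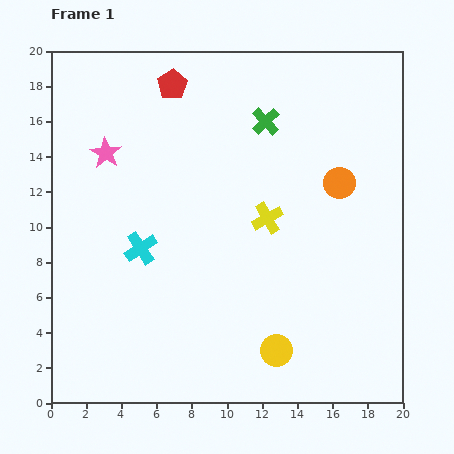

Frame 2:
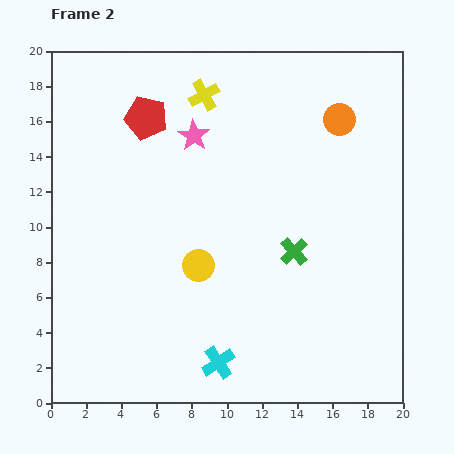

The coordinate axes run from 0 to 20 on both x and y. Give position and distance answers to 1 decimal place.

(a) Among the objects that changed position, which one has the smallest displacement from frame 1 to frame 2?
the red pentagon

(moved 2.4)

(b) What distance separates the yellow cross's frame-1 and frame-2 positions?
7.9

The yellow cross moved from (12.3, 10.5) to (8.7, 17.5), a distance of √(3.6² + 7.0²) ≈ 7.9.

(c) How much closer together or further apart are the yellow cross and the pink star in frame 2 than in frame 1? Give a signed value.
-7.5

Distance in frame 1: 9.9. Distance in frame 2: 2.4.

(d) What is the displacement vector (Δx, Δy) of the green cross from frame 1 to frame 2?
(1.6, -7.4)

The green cross was at (12.2, 16.0) in frame 1 and (13.8, 8.6) in frame 2.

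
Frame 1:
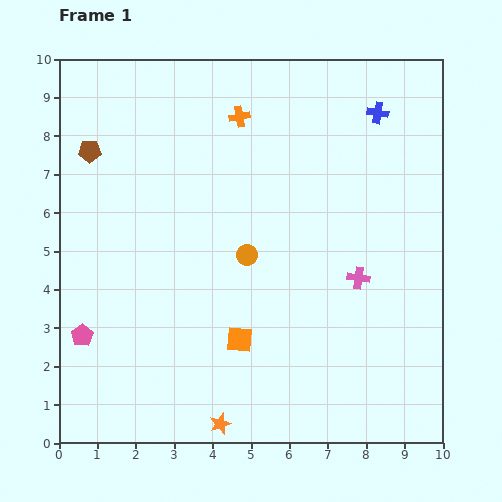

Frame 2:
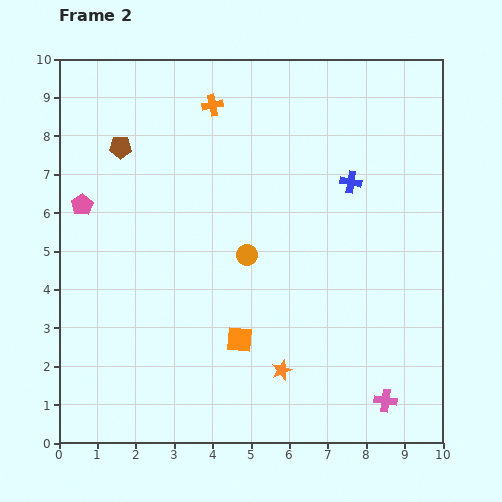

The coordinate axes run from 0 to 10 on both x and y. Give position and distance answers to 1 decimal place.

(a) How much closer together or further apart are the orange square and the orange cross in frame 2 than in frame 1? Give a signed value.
+0.3

Distance in frame 1: 5.8. Distance in frame 2: 6.1.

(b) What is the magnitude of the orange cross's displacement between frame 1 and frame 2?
0.8

The orange cross moved from (4.7, 8.5) to (4.0, 8.8), a distance of √(0.7² + 0.3²) ≈ 0.8.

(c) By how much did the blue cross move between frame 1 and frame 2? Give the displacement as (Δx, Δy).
(-0.7, -1.8)

The blue cross was at (8.3, 8.6) in frame 1 and (7.6, 6.8) in frame 2.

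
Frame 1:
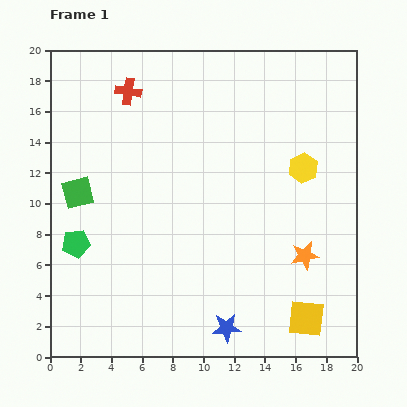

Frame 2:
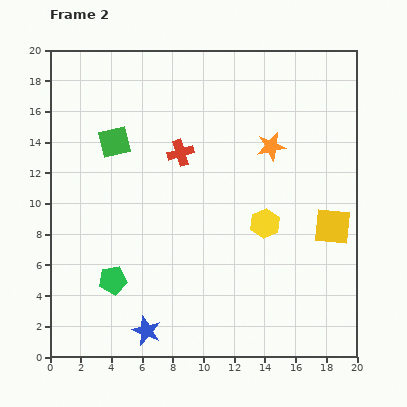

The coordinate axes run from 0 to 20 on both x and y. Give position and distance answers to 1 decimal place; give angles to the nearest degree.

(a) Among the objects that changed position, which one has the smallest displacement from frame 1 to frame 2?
the green pentagon

(moved 3.4)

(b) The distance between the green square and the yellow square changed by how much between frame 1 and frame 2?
-1.8

Distance in frame 1: 17.0. Distance in frame 2: 15.2.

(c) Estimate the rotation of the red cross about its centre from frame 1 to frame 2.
25° counter-clockwise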